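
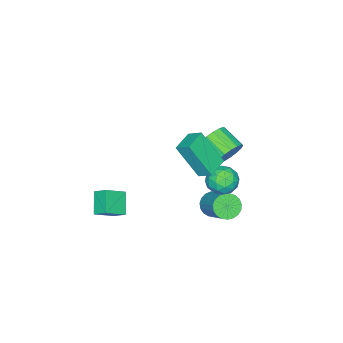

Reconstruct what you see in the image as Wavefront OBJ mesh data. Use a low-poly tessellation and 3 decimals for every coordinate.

v 1.114 1.831 4.597
v 1.136 2.523 5.018
v 0.873 2.872 2.895
v 0.894 3.564 3.316
v 2.246 1.876 4.464
v 2.267 2.568 4.885
v 2.004 2.917 2.762
v 2.026 3.609 3.183
v -0.115 3.158 1.688
v 0.277 3.549 2.307
v 1.023 3.151 0.973
v 1.415 3.542 1.592
v 1.167 2.755 1.688
v 0.464 2.759 2.13
v 0.836 3.941 1.15
v 0.133 3.945 1.592
v 0.865 4.033 1.975
v 1.069 3.299 2.308
v 0.231 3.401 0.972
v 0.435 2.667 1.305
v -0.019 3.354 2.06
v 1.319 3.346 1.22
v 1.173 2.883 1.276
v 1.404 3.113 1.641
v 0.091 2.89 1.956
v 0.321 3.12 2.32
v 0.844 2.653 1.957
v 0.979 3.58 0.96
v 1.209 3.81 1.324
v -0.104 3.587 1.639
v 0.127 3.817 2.004
v 0.456 4.047 1.323
v 0.557 3.868 2.229
v 1.226 3.864 1.809
v 0.886 4.098 1.549
v 0.472 4.101 1.808
v 0.677 3.437 2.425
v 1.346 3.433 2.005
v 1.2 2.97 2.061
v 0.787 2.973 2.321
v 1.023 3.722 2.229
v -0.046 3.267 1.275
v 0.623 3.263 0.855
v 0.513 3.727 0.959
v 0.1 3.73 1.219
v 0.074 2.836 1.471
v 0.743 2.832 1.051
v 0.828 2.599 1.472
v 0.414 2.602 1.731
v 0.277 2.978 1.051
v 0.202 2.671 -0.821
v 0.569 2.912 -1.379
v 1.265 4.031 -0.437
v 0.898 3.789 0.121
v 0.323 3.076 -1.392
v 1.019 4.195 -0.449
v 0.056 3.169 -1.305
v 0.752 4.288 -0.363
v -0.185 3.176 -1.136
v 0.511 4.295 -0.193
v -0.359 3.096 -0.911
v 0.337 4.215 0.031
v -0.437 2.942 -0.671
v 0.259 4.061 0.271
v -0.404 2.741 -0.458
v 0.292 3.86 0.485
v -0.266 2.528 -0.306
v 0.43 3.647 0.636
v -0.047 2.34 -0.244
v 0.649 3.459 0.698
v 0.215 2.209 -0.282
v 0.911 3.328 0.66
v 0.474 2.157 -0.413
v 1.17 3.276 0.529
v 0.687 2.195 -0.614
v 1.383 3.314 0.328
v 0.815 2.314 -0.851
v 1.512 3.433 0.091
v 0.838 2.496 -1.083
v 1.534 3.615 -0.141
v 0.751 2.707 -1.27
v 1.447 3.826 -0.328
v -0.912 2.8 2.061
v -0.293 2.908 2.588
v -0.57 1.767 3.146
v -1.188 1.66 2.619
v -0.6 3.071 2.769
v -0.877 1.93 3.327
v -0.979 3.173 2.789
v -1.256 2.032 3.347
v -1.342 3.189 2.641
v -1.619 2.048 3.199
v -1.607 3.116 2.361
v -1.884 1.975 2.919
v -1.712 2.971 2.012
v -1.989 1.83 2.57
v -1.634 2.787 1.674
v -1.911 1.646 2.232
v -1.391 2.606 1.425
v -1.668 1.465 1.983
v -1.037 2.469 1.321
v -1.314 1.328 1.88
v -0.655 2.409 1.388
v -0.932 1.268 1.946
v -0.332 2.438 1.608
v -0.609 1.297 2.166
v -0.141 2.55 1.932
v -0.418 1.41 2.49
v -0.127 2.72 2.286
v -0.404 1.579 2.844
v 0.979 -2.374 -1.879
v 1.954 -2.824 -1.201
v 0.986 -1.686 -1.432
v 1.961 -2.137 -0.754
v 1.799 -1.843 -2.706
v 2.774 -2.294 -2.028
v 1.806 -1.156 -2.259
v 2.781 -1.606 -1.581
f 2 4 1
f 5 2 1
f 1 4 3
f 3 5 1
f 2 8 4
f 6 2 5
f 6 8 2
f 4 8 3
f 7 5 3
f 3 8 7
f 7 6 5
f 8 6 7
f 9 46 25
f 46 20 49
f 25 49 14
f 46 49 25
f 9 25 21
f 25 14 26
f 21 26 10
f 25 26 21
f 9 21 30
f 21 10 31
f 30 31 16
f 21 31 30
f 9 30 42
f 30 16 45
f 42 45 19
f 30 45 42
f 9 42 46
f 42 19 50
f 46 50 20
f 42 50 46
f 10 26 37
f 26 14 40
f 37 40 18
f 26 40 37
f 14 49 27
f 49 20 48
f 27 48 13
f 49 48 27
f 20 50 47
f 50 19 43
f 47 43 11
f 50 43 47
f 19 45 44
f 45 16 32
f 44 32 15
f 45 32 44
f 16 31 36
f 31 10 33
f 36 33 17
f 31 33 36
f 12 38 24
f 38 18 39
f 24 39 13
f 38 39 24
f 12 24 22
f 24 13 23
f 22 23 11
f 24 23 22
f 12 22 29
f 22 11 28
f 29 28 15
f 22 28 29
f 12 29 34
f 29 15 35
f 34 35 17
f 29 35 34
f 12 34 38
f 34 17 41
f 38 41 18
f 34 41 38
f 13 39 27
f 39 18 40
f 27 40 14
f 39 40 27
f 11 23 47
f 23 13 48
f 47 48 20
f 23 48 47
f 15 28 44
f 28 11 43
f 44 43 19
f 28 43 44
f 17 35 36
f 35 15 32
f 36 32 16
f 35 32 36
f 18 41 37
f 41 17 33
f 37 33 10
f 41 33 37
f 52 51 55
f 52 55 53
f 53 55 56
f 53 56 54
f 55 51 57
f 55 57 56
f 56 57 58
f 56 58 54
f 57 51 59
f 57 59 58
f 58 59 60
f 58 60 54
f 59 51 61
f 59 61 60
f 60 61 62
f 60 62 54
f 61 51 63
f 61 63 62
f 62 63 64
f 62 64 54
f 63 51 65
f 63 65 64
f 64 65 66
f 64 66 54
f 65 51 67
f 65 67 66
f 66 67 68
f 66 68 54
f 67 51 69
f 67 69 68
f 68 69 70
f 68 70 54
f 69 51 71
f 69 71 70
f 70 71 72
f 70 72 54
f 71 51 73
f 71 73 72
f 72 73 74
f 72 74 54
f 73 51 75
f 73 75 74
f 74 75 76
f 74 76 54
f 75 51 77
f 75 77 76
f 76 77 78
f 76 78 54
f 77 51 79
f 77 79 78
f 78 79 80
f 78 80 54
f 79 51 81
f 79 81 80
f 80 81 82
f 80 82 54
f 81 51 52
f 81 52 82
f 82 52 53
f 82 53 54
f 84 83 87
f 84 87 85
f 85 87 88
f 85 88 86
f 87 83 89
f 87 89 88
f 88 89 90
f 88 90 86
f 89 83 91
f 89 91 90
f 90 91 92
f 90 92 86
f 91 83 93
f 91 93 92
f 92 93 94
f 92 94 86
f 93 83 95
f 93 95 94
f 94 95 96
f 94 96 86
f 95 83 97
f 95 97 96
f 96 97 98
f 96 98 86
f 97 83 99
f 97 99 98
f 98 99 100
f 98 100 86
f 99 83 101
f 99 101 100
f 100 101 102
f 100 102 86
f 101 83 103
f 101 103 102
f 102 103 104
f 102 104 86
f 103 83 105
f 103 105 104
f 104 105 106
f 104 106 86
f 105 83 107
f 105 107 106
f 106 107 108
f 106 108 86
f 107 83 109
f 107 109 108
f 108 109 110
f 108 110 86
f 109 83 84
f 109 84 110
f 110 84 85
f 110 85 86
f 112 114 111
f 115 112 111
f 111 114 113
f 113 115 111
f 112 118 114
f 116 112 115
f 116 118 112
f 114 118 113
f 117 115 113
f 113 118 117
f 117 116 115
f 118 116 117



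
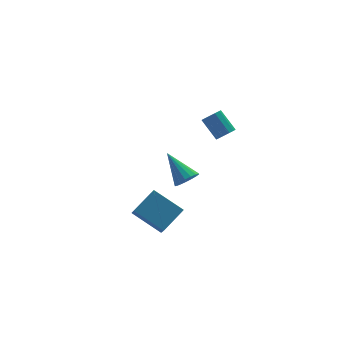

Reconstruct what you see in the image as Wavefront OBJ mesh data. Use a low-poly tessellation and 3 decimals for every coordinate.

v 1.497 2.676 -2.07
v 2.204 2.953 -2.195
v 1.083 4.284 -0.85
v 2.002 3.105 -2.463
v 1.684 3.158 -2.641
v 1.322 3.101 -2.688
v 1.001 2.946 -2.594
v 0.794 2.73 -2.379
v 0.747 2.502 -2.094
v 0.872 2.313 -1.803
v 1.141 2.208 -1.574
v 1.49 2.21 -1.458
v 1.842 2.319 -1.482
v 2.114 2.509 -1.641
v 2.245 2.738 -1.898
v -2.005 1.928 -2.81
v -0.609 2.399 -1.961
v -1.703 2.881 -3.833
v -0.307 3.351 -2.984
v -0.933 0.529 -3.796
v 0.463 0.999 -2.947
v -0.631 1.481 -4.819
v 0.765 1.952 -3.97
v 2.724 0.644 2.658
v 3.053 0.37 3.064
v 2.705 1.382 4.028
v 2.376 1.656 3.622
v 3.265 0.61 2.89
v 2.918 1.621 3.854
v 3.271 0.862 2.627
v 2.924 1.874 3.591
v 3.068 1.032 2.376
v 2.72 2.043 3.34
v 2.733 1.053 2.233
v 2.386 2.064 3.197
v 2.395 0.918 2.252
v 2.047 1.93 3.216
v 2.182 0.679 2.426
v 1.835 1.69 3.39
v 2.176 0.426 2.689
v 1.829 1.438 3.653
v 2.38 0.257 2.94
v 2.032 1.268 3.904
v 2.714 0.236 3.083
v 2.367 1.247 4.047
f 2 1 4
f 2 4 3
f 4 1 5
f 4 5 3
f 5 1 6
f 5 6 3
f 6 1 7
f 6 7 3
f 7 1 8
f 7 8 3
f 8 1 9
f 8 9 3
f 9 1 10
f 9 10 3
f 10 1 11
f 10 11 3
f 11 1 12
f 11 12 3
f 12 1 13
f 12 13 3
f 13 1 14
f 13 14 3
f 14 1 15
f 14 15 3
f 15 1 2
f 15 2 3
f 17 19 16
f 20 17 16
f 16 19 18
f 18 20 16
f 17 23 19
f 21 17 20
f 21 23 17
f 19 23 18
f 22 20 18
f 18 23 22
f 22 21 20
f 23 21 22
f 25 24 28
f 25 28 26
f 26 28 29
f 26 29 27
f 28 24 30
f 28 30 29
f 29 30 31
f 29 31 27
f 30 24 32
f 30 32 31
f 31 32 33
f 31 33 27
f 32 24 34
f 32 34 33
f 33 34 35
f 33 35 27
f 34 24 36
f 34 36 35
f 35 36 37
f 35 37 27
f 36 24 38
f 36 38 37
f 37 38 39
f 37 39 27
f 38 24 40
f 38 40 39
f 39 40 41
f 39 41 27
f 40 24 42
f 40 42 41
f 41 42 43
f 41 43 27
f 42 24 44
f 42 44 43
f 43 44 45
f 43 45 27
f 44 24 25
f 44 25 45
f 45 25 26
f 45 26 27



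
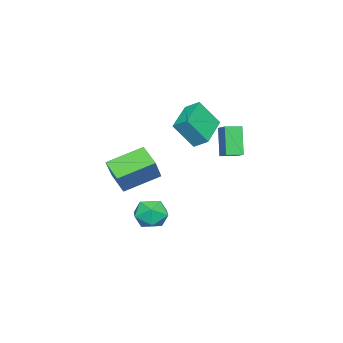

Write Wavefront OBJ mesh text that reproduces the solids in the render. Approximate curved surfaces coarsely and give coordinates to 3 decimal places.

v -3.088 0.101 2.594
v -2.568 -0.824 4.048
v -3.07 0.905 3.099
v -2.55 -0.019 4.553
v -1.03 0.399 2.047
v -0.51 -0.525 3.501
v -1.012 1.204 2.552
v -0.492 0.279 4.006
v -2.794 1.011 0.833
v -3.502 0.602 2.492
v -3.387 1.711 0.752
v -4.094 1.302 2.412
v -2.006 1.738 1.348
v -2.713 1.329 3.008
v -2.598 2.438 1.268
v -3.306 2.029 2.927
v -1.697 -1.434 -3.152
v -0.978 -1.368 -3.916
v -0.662 -2.452 -2.264
v 0.057 -2.386 -3.028
v -0.158 -1.545 -2.435
v -0.798 -0.916 -2.984
v -0.842 -2.904 -3.196
v -1.482 -2.275 -3.745
v -0.449 -2.277 -3.943
v -0.026 -1.437 -3.473
v -1.614 -2.383 -2.707
v -1.191 -1.543 -2.237
v 0.282 -2.902 -1.227
v -0.344 -3.887 -0.529
v -1.074 -1.444 -0.391
v -1.701 -2.429 0.308
v 1.461 -2.631 0.212
v 0.834 -3.616 0.911
v 0.104 -1.173 1.049
v -0.522 -2.158 1.747
f 2 4 1
f 5 2 1
f 1 4 3
f 3 5 1
f 2 8 4
f 6 2 5
f 6 8 2
f 4 8 3
f 7 5 3
f 3 8 7
f 7 6 5
f 8 6 7
f 10 12 9
f 13 10 9
f 9 12 11
f 11 13 9
f 10 16 12
f 14 10 13
f 14 16 10
f 12 16 11
f 15 13 11
f 11 16 15
f 15 14 13
f 16 14 15
f 17 28 22
f 17 22 18
f 17 18 24
f 17 24 27
f 17 27 28
f 18 22 26
f 22 28 21
f 28 27 19
f 27 24 23
f 24 18 25
f 20 26 21
f 20 21 19
f 20 19 23
f 20 23 25
f 20 25 26
f 21 26 22
f 19 21 28
f 23 19 27
f 25 23 24
f 26 25 18
f 30 32 29
f 33 30 29
f 29 32 31
f 31 33 29
f 30 36 32
f 34 30 33
f 34 36 30
f 32 36 31
f 35 33 31
f 31 36 35
f 35 34 33
f 36 34 35



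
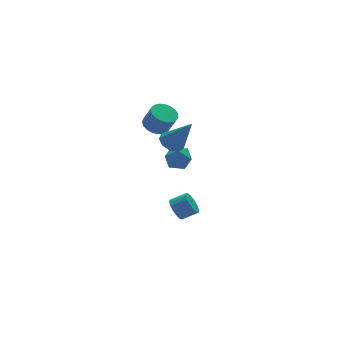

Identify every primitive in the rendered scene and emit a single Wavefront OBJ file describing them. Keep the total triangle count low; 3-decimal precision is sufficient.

v -1.469 -1.18 -4.006
v -1.03 -0.987 -4.57
v -0.212 -1.347 -4.057
v -0.651 -1.54 -3.494
v -1.025 -0.747 -4.41
v -0.207 -1.106 -3.897
v -1.087 -0.573 -4.188
v -0.27 -0.932 -3.675
v -1.208 -0.491 -3.939
v -0.39 -0.851 -3.426
v -1.368 -0.514 -3.7
v -0.551 -0.874 -3.187
v -1.544 -0.639 -3.507
v -0.726 -0.999 -2.994
v -1.708 -0.846 -3.391
v -0.89 -1.206 -2.878
v -1.836 -1.104 -3.368
v -1.018 -1.464 -2.855
v -1.908 -1.373 -3.443
v -1.09 -1.733 -2.93
v -1.913 -1.614 -3.603
v -1.095 -1.973 -3.09
v -1.85 -1.788 -3.825
v -1.033 -2.147 -3.312
v -1.73 -1.869 -4.074
v -0.912 -2.229 -3.561
v -1.569 -1.846 -4.313
v -0.752 -2.206 -3.8
v -1.394 -1.721 -4.506
v -0.576 -2.081 -3.993
v -1.23 -1.514 -4.622
v -0.412 -1.874 -4.109
v -1.102 -1.256 -4.645
v -0.284 -1.616 -4.132
v -1.392 -0.565 0.788
v -0.695 -1.07 0.748
v -1.925 -1.21 -0.328
v -1.228 -1.715 -0.368
v -1.786 -1.803 0.282
v -1.457 -1.405 0.972
v -1.163 -0.875 -0.552
v -0.834 -0.477 0.138
v -0.553 -1.262 -0.081
v -0.939 -1.836 0.435
v -1.681 -0.444 -0.015
v -2.067 -1.018 0.501
v -2.436 -0.683 2.955
v -1.824 -1.067 2.636
v -1.531 -1.54 3.766
v -2.144 -1.157 4.085
v -1.688 -0.78 2.72
v -1.395 -1.254 3.851
v -1.682 -0.477 2.846
v -1.389 -0.95 3.976
v -1.806 -0.209 2.99
v -1.513 -0.682 4.12
v -2.039 -0.023 3.128
v -1.746 -0.496 4.259
v -2.34 0.048 3.236
v -2.048 -0.425 4.367
v -2.659 -0.006 3.296
v -2.366 -0.48 4.426
v -2.939 -0.178 3.296
v -2.646 -0.652 4.427
v -3.132 -0.438 3.238
v -2.839 -0.911 4.368
v -3.205 -0.739 3.13
v -2.912 -1.213 4.261
v -3.145 -1.031 2.993
v -2.852 -1.505 4.123
v -2.962 -1.263 2.848
v -2.669 -1.737 3.979
v -2.689 -1.395 2.722
v -2.396 -1.868 3.853
v -2.372 -1.404 2.637
v -2.079 -1.877 3.767
v -2.066 -1.288 2.606
v -1.773 -1.761 3.736
v -2.37 -2.367 2.567
v -1.761 -1.896 2.566
v -1.65 -3.293 4.333
v -2.156 -1.68 2.84
v -2.65 -1.785 2.986
v -3.014 -2.163 2.936
v -3.076 -2.637 2.713
v -2.807 -2.984 2.422
v -2.334 -3.042 2.198
v -1.877 -2.785 2.147
v -1.651 -2.332 2.293
f 2 1 5
f 2 5 3
f 3 5 6
f 3 6 4
f 5 1 7
f 5 7 6
f 6 7 8
f 6 8 4
f 7 1 9
f 7 9 8
f 8 9 10
f 8 10 4
f 9 1 11
f 9 11 10
f 10 11 12
f 10 12 4
f 11 1 13
f 11 13 12
f 12 13 14
f 12 14 4
f 13 1 15
f 13 15 14
f 14 15 16
f 14 16 4
f 15 1 17
f 15 17 16
f 16 17 18
f 16 18 4
f 17 1 19
f 17 19 18
f 18 19 20
f 18 20 4
f 19 1 21
f 19 21 20
f 20 21 22
f 20 22 4
f 21 1 23
f 21 23 22
f 22 23 24
f 22 24 4
f 23 1 25
f 23 25 24
f 24 25 26
f 24 26 4
f 25 1 27
f 25 27 26
f 26 27 28
f 26 28 4
f 27 1 29
f 27 29 28
f 28 29 30
f 28 30 4
f 29 1 31
f 29 31 30
f 30 31 32
f 30 32 4
f 31 1 33
f 31 33 32
f 32 33 34
f 32 34 4
f 33 1 2
f 33 2 34
f 34 2 3
f 34 3 4
f 35 46 40
f 35 40 36
f 35 36 42
f 35 42 45
f 35 45 46
f 36 40 44
f 40 46 39
f 46 45 37
f 45 42 41
f 42 36 43
f 38 44 39
f 38 39 37
f 38 37 41
f 38 41 43
f 38 43 44
f 39 44 40
f 37 39 46
f 41 37 45
f 43 41 42
f 44 43 36
f 48 47 51
f 48 51 49
f 49 51 52
f 49 52 50
f 51 47 53
f 51 53 52
f 52 53 54
f 52 54 50
f 53 47 55
f 53 55 54
f 54 55 56
f 54 56 50
f 55 47 57
f 55 57 56
f 56 57 58
f 56 58 50
f 57 47 59
f 57 59 58
f 58 59 60
f 58 60 50
f 59 47 61
f 59 61 60
f 60 61 62
f 60 62 50
f 61 47 63
f 61 63 62
f 62 63 64
f 62 64 50
f 63 47 65
f 63 65 64
f 64 65 66
f 64 66 50
f 65 47 67
f 65 67 66
f 66 67 68
f 66 68 50
f 67 47 69
f 67 69 68
f 68 69 70
f 68 70 50
f 69 47 71
f 69 71 70
f 70 71 72
f 70 72 50
f 71 47 73
f 71 73 72
f 72 73 74
f 72 74 50
f 73 47 75
f 73 75 74
f 74 75 76
f 74 76 50
f 75 47 77
f 75 77 76
f 76 77 78
f 76 78 50
f 77 47 48
f 77 48 78
f 78 48 49
f 78 49 50
f 80 79 82
f 80 82 81
f 82 79 83
f 82 83 81
f 83 79 84
f 83 84 81
f 84 79 85
f 84 85 81
f 85 79 86
f 85 86 81
f 86 79 87
f 86 87 81
f 87 79 88
f 87 88 81
f 88 79 89
f 88 89 81
f 89 79 80
f 89 80 81



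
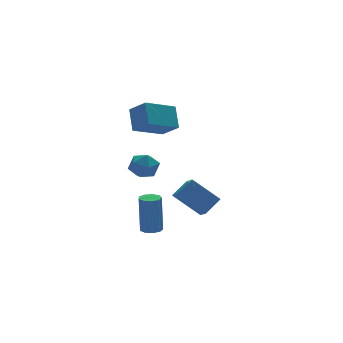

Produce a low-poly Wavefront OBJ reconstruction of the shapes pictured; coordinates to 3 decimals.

v -1.668 -0.671 -0.704
v -1.257 -0.458 0.023
v -0.643 -1.562 -1.023
v -0.232 -1.349 -0.296
v -0.97 -1.793 -0.259
v -1.603 -1.243 -0.062
v -0.297 -0.777 -0.938
v -0.93 -0.227 -0.741
v -0.409 -0.523 -0.122
v -0.825 -1.151 0.298
v -1.075 -0.869 -1.298
v -1.491 -1.497 -0.878
v -0.613 -0.85 2.283
v -0.398 0.106 3.338
v -1.104 0.082 1.538
v -0.888 1.038 2.594
v 1.148 -0.478 1.586
v 1.364 0.478 2.642
v 0.658 0.454 0.842
v 0.873 1.41 1.897
v 2.472 -0.172 -4.984
v 2.422 -0.946 -4.527
v 1.263 0.657 -3.712
v 1.213 -0.117 -3.256
v 3.447 0.177 -4.284
v 3.397 -0.597 -3.828
v 2.238 1.006 -3.013
v 2.188 0.232 -2.556
v -1.416 -3.088 -3.878
v -0.866 -2.937 -3.885
v -0.875 -2.801 -1.77
v -1.424 -2.952 -1.762
v -1.092 -2.62 -3.907
v -1.101 -2.484 -1.791
v -1.469 -2.522 -3.914
v -1.478 -2.386 -1.799
v -1.822 -2.689 -3.905
v -1.831 -2.553 -1.79
v -1.984 -3.043 -3.883
v -1.993 -2.907 -1.768
v -1.88 -3.418 -3.859
v -1.889 -3.282 -1.743
v -1.559 -3.639 -3.843
v -1.568 -3.503 -1.727
v -1.171 -3.602 -3.844
v -1.18 -3.466 -1.728
v -0.897 -3.324 -3.86
v -0.906 -3.188 -1.745
f 1 12 6
f 1 6 2
f 1 2 8
f 1 8 11
f 1 11 12
f 2 6 10
f 6 12 5
f 12 11 3
f 11 8 7
f 8 2 9
f 4 10 5
f 4 5 3
f 4 3 7
f 4 7 9
f 4 9 10
f 5 10 6
f 3 5 12
f 7 3 11
f 9 7 8
f 10 9 2
f 14 16 13
f 17 14 13
f 13 16 15
f 15 17 13
f 14 20 16
f 18 14 17
f 18 20 14
f 16 20 15
f 19 17 15
f 15 20 19
f 19 18 17
f 20 18 19
f 22 24 21
f 25 22 21
f 21 24 23
f 23 25 21
f 22 28 24
f 26 22 25
f 26 28 22
f 24 28 23
f 27 25 23
f 23 28 27
f 27 26 25
f 28 26 27
f 30 29 33
f 30 33 31
f 31 33 34
f 31 34 32
f 33 29 35
f 33 35 34
f 34 35 36
f 34 36 32
f 35 29 37
f 35 37 36
f 36 37 38
f 36 38 32
f 37 29 39
f 37 39 38
f 38 39 40
f 38 40 32
f 39 29 41
f 39 41 40
f 40 41 42
f 40 42 32
f 41 29 43
f 41 43 42
f 42 43 44
f 42 44 32
f 43 29 45
f 43 45 44
f 44 45 46
f 44 46 32
f 45 29 47
f 45 47 46
f 46 47 48
f 46 48 32
f 47 29 30
f 47 30 48
f 48 30 31
f 48 31 32



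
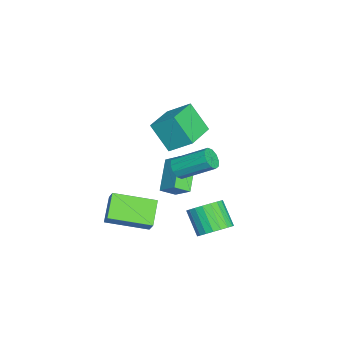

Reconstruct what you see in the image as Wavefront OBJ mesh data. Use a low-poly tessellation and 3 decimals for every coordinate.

v -5.244 0.908 0.296
v -4.985 2.051 1.133
v -4.787 1.831 -1.106
v -4.528 2.974 -0.269
v -3.452 0.346 0.509
v -3.193 1.489 1.346
v -2.995 1.269 -0.893
v -2.736 2.412 -0.056
v -3.298 0.801 -3.958
v -4.801 0.879 -2.833
v -3.617 1.508 -4.434
v -5.121 1.586 -3.308
v -2.699 1.574 -3.212
v -4.203 1.652 -2.086
v -3.019 2.281 -3.687
v -4.522 2.359 -2.562
v 1.756 -1.03 -2.466
v 0.563 -0.979 -1.661
v 1.485 0.964 -2.994
v 0.292 1.015 -2.189
v 2.208 -0.795 -1.811
v 1.015 -0.744 -1.006
v 1.937 1.199 -2.339
v 0.744 1.25 -1.534
v 1.668 2.266 1.407
v 1.983 1.984 1.805
v 2.146 3.472 2.73
v 1.832 3.754 2.333
v 2.208 2.114 1.557
v 2.371 3.602 2.483
v 2.226 2.301 1.252
v 2.389 3.789 2.178
v 2.032 2.475 1.006
v 2.195 3.964 1.932
v 1.698 2.569 0.914
v 1.861 4.058 1.839
v 1.354 2.548 1.01
v 1.517 4.036 1.935
v 1.129 2.418 1.257
v 1.292 3.906 2.183
v 1.111 2.231 1.562
v 1.274 3.719 2.488
v 1.305 2.056 1.808
v 1.468 3.545 2.734
v 1.639 1.962 1.901
v 1.802 3.451 2.826
v 0.62 3.836 -3.51
v 1.327 3.814 -2.986
v 0.507 3.222 -1.906
v -0.2 3.244 -2.43
v 1.187 4.144 -2.912
v 0.367 3.552 -1.831
v 0.949 4.42 -2.941
v 0.129 3.829 -1.86
v 0.654 4.596 -3.068
v -0.166 4.004 -1.987
v 0.354 4.64 -3.272
v -0.466 4.048 -2.191
v 0.099 4.545 -3.517
v -0.721 3.953 -2.437
v -0.065 4.328 -3.761
v -0.885 3.736 -2.68
v -0.111 4.025 -3.962
v -0.931 3.433 -2.881
v -0.031 3.69 -4.084
v -0.851 3.098 -3.004
v 0.162 3.38 -4.108
v -0.658 2.788 -3.027
v 0.434 3.149 -4.028
v -0.386 2.557 -2.947
v 0.739 3.036 -3.858
v -0.081 2.445 -2.778
v 1.022 3.062 -3.629
v 0.202 2.47 -2.548
v 1.237 3.222 -3.379
v 0.417 2.63 -2.298
v 1.344 3.488 -3.151
v 0.524 2.896 -2.071
f 2 4 1
f 5 2 1
f 1 4 3
f 3 5 1
f 2 8 4
f 6 2 5
f 6 8 2
f 4 8 3
f 7 5 3
f 3 8 7
f 7 6 5
f 8 6 7
f 10 12 9
f 13 10 9
f 9 12 11
f 11 13 9
f 10 16 12
f 14 10 13
f 14 16 10
f 12 16 11
f 15 13 11
f 11 16 15
f 15 14 13
f 16 14 15
f 18 20 17
f 21 18 17
f 17 20 19
f 19 21 17
f 18 24 20
f 22 18 21
f 22 24 18
f 20 24 19
f 23 21 19
f 19 24 23
f 23 22 21
f 24 22 23
f 26 25 29
f 26 29 27
f 27 29 30
f 27 30 28
f 29 25 31
f 29 31 30
f 30 31 32
f 30 32 28
f 31 25 33
f 31 33 32
f 32 33 34
f 32 34 28
f 33 25 35
f 33 35 34
f 34 35 36
f 34 36 28
f 35 25 37
f 35 37 36
f 36 37 38
f 36 38 28
f 37 25 39
f 37 39 38
f 38 39 40
f 38 40 28
f 39 25 41
f 39 41 40
f 40 41 42
f 40 42 28
f 41 25 43
f 41 43 42
f 42 43 44
f 42 44 28
f 43 25 45
f 43 45 44
f 44 45 46
f 44 46 28
f 45 25 26
f 45 26 46
f 46 26 27
f 46 27 28
f 48 47 51
f 48 51 49
f 49 51 52
f 49 52 50
f 51 47 53
f 51 53 52
f 52 53 54
f 52 54 50
f 53 47 55
f 53 55 54
f 54 55 56
f 54 56 50
f 55 47 57
f 55 57 56
f 56 57 58
f 56 58 50
f 57 47 59
f 57 59 58
f 58 59 60
f 58 60 50
f 59 47 61
f 59 61 60
f 60 61 62
f 60 62 50
f 61 47 63
f 61 63 62
f 62 63 64
f 62 64 50
f 63 47 65
f 63 65 64
f 64 65 66
f 64 66 50
f 65 47 67
f 65 67 66
f 66 67 68
f 66 68 50
f 67 47 69
f 67 69 68
f 68 69 70
f 68 70 50
f 69 47 71
f 69 71 70
f 70 71 72
f 70 72 50
f 71 47 73
f 71 73 72
f 72 73 74
f 72 74 50
f 73 47 75
f 73 75 74
f 74 75 76
f 74 76 50
f 75 47 77
f 75 77 76
f 76 77 78
f 76 78 50
f 77 47 48
f 77 48 78
f 78 48 49
f 78 49 50



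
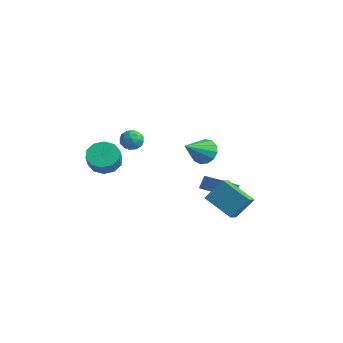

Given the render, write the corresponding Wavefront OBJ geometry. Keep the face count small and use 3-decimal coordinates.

v -4.185 -0.503 -0.046
v -3.676 -1.015 -0.601
v -3.246 -1.488 0.232
v -3.755 -0.977 0.786
v -3.388 -0.546 -0.483
v -2.958 -1.02 0.349
v -3.405 -0.061 -0.199
v -2.974 -0.535 0.633
v -3.719 0.255 0.144
v -3.288 -0.218 0.976
v -4.212 0.281 0.414
v -3.781 -0.192 1.246
v -4.694 0.008 0.508
v -4.264 -0.465 1.341
v -4.982 -0.46 0.391
v -4.552 -0.934 1.223
v -4.966 -0.945 0.107
v -4.535 -1.419 0.939
v -4.652 -1.262 -0.236
v -4.221 -1.735 0.596
v -4.159 -1.288 -0.506
v -3.728 -1.761 0.326
v -1.086 3.234 -2.145
v -1.207 3.711 -1.464
v -0.785 3.962 -2.601
v -0.905 4.439 -1.92
v 0.965 2.801 -1.48
v 0.845 3.278 -0.799
v 1.267 3.529 -1.936
v 1.146 4.006 -1.255
v 1.175 1.966 -1.383
v 1.535 1.252 -0.948
v 1.567 2.837 -0.279
v 1.927 2.123 0.156
v 2.773 2.277 -2.196
v 3.133 1.563 -1.761
v 3.165 3.148 -1.092
v 3.525 2.434 -0.657
v -3.114 0.568 2.27
v -2.88 0.878 1.721
v -2.94 -0.398 1.799
v -2.706 -0.088 1.25
v -2.353 -0.069 1.822
v -2.461 0.528 2.114
v -3.359 -0.048 1.406
v -3.467 0.549 1.698
v -3.032 0.498 1.187
v -2.41 0.484 1.444
v -3.41 -0.004 2.076
v -2.788 -0.018 2.333
v -3.012 0.808 2.037
v -2.808 -0.328 1.483
v -2.6 -0.317 1.819
v -2.463 -0.134 1.497
v -2.766 0.602 2.268
v -2.628 0.784 1.945
v -2.319 0.227 2.005
v -3.192 -0.304 1.575
v -3.054 -0.122 1.252
v -3.357 0.614 2.023
v -3.22 0.797 1.701
v -3.501 0.253 1.515
v -2.964 0.767 1.4
v -2.862 0.199 1.123
v -3.246 0.223 1.215
v -3.309 0.573 1.387
v -2.598 0.759 1.552
v -2.496 0.191 1.274
v -2.289 0.202 1.611
v -2.352 0.553 1.782
v -2.688 0.535 1.238
v -3.324 0.289 2.246
v -3.222 -0.279 1.968
v -3.468 -0.073 1.738
v -3.531 0.278 1.909
v -2.958 0.281 2.397
v -2.856 -0.287 2.12
v -2.511 -0.093 2.133
v -2.574 0.257 2.305
v -3.132 -0.055 2.282
v 1.326 1.412 2.243
v 1.887 1.121 1.753
v 1.434 0.008 3.197
v 2.105 1.355 2.071
v 2.075 1.606 2.444
v 1.808 1.796 2.753
v 1.387 1.863 2.901
v 0.947 1.787 2.839
v 0.627 1.592 2.588
v 0.529 1.34 2.228
v 0.684 1.11 1.873
v 1.043 0.976 1.635
v 1.491 0.98 1.59
f 2 1 5
f 2 5 3
f 3 5 6
f 3 6 4
f 5 1 7
f 5 7 6
f 6 7 8
f 6 8 4
f 7 1 9
f 7 9 8
f 8 9 10
f 8 10 4
f 9 1 11
f 9 11 10
f 10 11 12
f 10 12 4
f 11 1 13
f 11 13 12
f 12 13 14
f 12 14 4
f 13 1 15
f 13 15 14
f 14 15 16
f 14 16 4
f 15 1 17
f 15 17 16
f 16 17 18
f 16 18 4
f 17 1 19
f 17 19 18
f 18 19 20
f 18 20 4
f 19 1 21
f 19 21 20
f 20 21 22
f 20 22 4
f 21 1 2
f 21 2 22
f 22 2 3
f 22 3 4
f 24 26 23
f 27 24 23
f 23 26 25
f 25 27 23
f 24 30 26
f 28 24 27
f 28 30 24
f 26 30 25
f 29 27 25
f 25 30 29
f 29 28 27
f 30 28 29
f 32 34 31
f 35 32 31
f 31 34 33
f 33 35 31
f 32 38 34
f 36 32 35
f 36 38 32
f 34 38 33
f 37 35 33
f 33 38 37
f 37 36 35
f 38 36 37
f 39 76 55
f 76 50 79
f 55 79 44
f 76 79 55
f 39 55 51
f 55 44 56
f 51 56 40
f 55 56 51
f 39 51 60
f 51 40 61
f 60 61 46
f 51 61 60
f 39 60 72
f 60 46 75
f 72 75 49
f 60 75 72
f 39 72 76
f 72 49 80
f 76 80 50
f 72 80 76
f 40 56 67
f 56 44 70
f 67 70 48
f 56 70 67
f 44 79 57
f 79 50 78
f 57 78 43
f 79 78 57
f 50 80 77
f 80 49 73
f 77 73 41
f 80 73 77
f 49 75 74
f 75 46 62
f 74 62 45
f 75 62 74
f 46 61 66
f 61 40 63
f 66 63 47
f 61 63 66
f 42 68 54
f 68 48 69
f 54 69 43
f 68 69 54
f 42 54 52
f 54 43 53
f 52 53 41
f 54 53 52
f 42 52 59
f 52 41 58
f 59 58 45
f 52 58 59
f 42 59 64
f 59 45 65
f 64 65 47
f 59 65 64
f 42 64 68
f 64 47 71
f 68 71 48
f 64 71 68
f 43 69 57
f 69 48 70
f 57 70 44
f 69 70 57
f 41 53 77
f 53 43 78
f 77 78 50
f 53 78 77
f 45 58 74
f 58 41 73
f 74 73 49
f 58 73 74
f 47 65 66
f 65 45 62
f 66 62 46
f 65 62 66
f 48 71 67
f 71 47 63
f 67 63 40
f 71 63 67
f 82 81 84
f 82 84 83
f 84 81 85
f 84 85 83
f 85 81 86
f 85 86 83
f 86 81 87
f 86 87 83
f 87 81 88
f 87 88 83
f 88 81 89
f 88 89 83
f 89 81 90
f 89 90 83
f 90 81 91
f 90 91 83
f 91 81 92
f 91 92 83
f 92 81 93
f 92 93 83
f 93 81 82
f 93 82 83



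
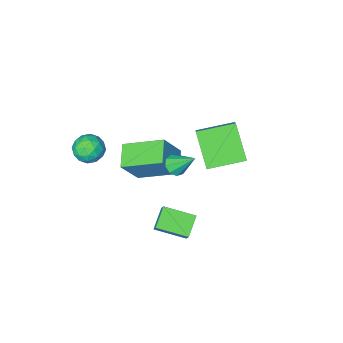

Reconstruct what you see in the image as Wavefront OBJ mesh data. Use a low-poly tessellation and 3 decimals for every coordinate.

v 0.018 2.702 -0.252
v 0.226 3.269 0.582
v -1.094 3.678 -0.639
v -0.886 4.246 0.195
v 0.766 3.314 -0.855
v 0.974 3.882 -0.021
v -0.346 4.291 -1.242
v -0.138 4.858 -0.408
v -1.113 2.012 1.797
v -0.626 2.325 1.766
v -1.607 2.888 2.883
v -0.899 2.474 1.521
v -1.273 2.408 1.405
v -1.572 2.155 1.473
v -1.656 1.836 1.692
v -1.486 1.599 1.961
v -1.142 1.555 2.153
v -0.784 1.724 2.179
v -0.58 2.028 2.026
v 1.855 -0.676 1.612
v 2.29 -1.314 1.336
v 0.73 -1.326 1.344
v 1.165 -1.964 1.068
v 1.168 -1.782 1.867
v 1.863 -1.38 2.033
v 1.157 -1.26 0.647
v 1.852 -0.858 0.813
v 1.858 -1.675 0.739
v 1.865 -1.997 1.493
v 1.155 -0.643 1.187
v 1.162 -0.965 1.941
v 2.171 -0.938 1.497
v 0.849 -1.702 1.183
v 0.85 -1.595 1.653
v 1.106 -1.97 1.49
v 1.921 -0.976 1.907
v 2.176 -1.352 1.745
v 1.516 -1.626 2.057
v 0.844 -1.288 0.935
v 1.099 -1.664 0.773
v 1.914 -0.67 1.19
v 2.17 -1.045 1.027
v 1.504 -1.014 0.623
v 2.173 -1.525 0.984
v 1.512 -1.907 0.827
v 1.507 -1.494 0.58
v 1.916 -1.257 0.677
v 2.177 -1.715 1.428
v 1.516 -2.097 1.27
v 1.517 -1.99 1.74
v 1.926 -1.753 1.837
v 1.923 -1.927 1.077
v 1.504 -0.543 1.41
v 0.843 -0.925 1.252
v 1.094 -0.887 0.843
v 1.503 -0.65 0.94
v 1.508 -0.733 1.853
v 0.847 -1.115 1.696
v 1.104 -1.383 2.003
v 1.513 -1.146 2.1
v 1.097 -0.713 1.603
v -5.296 0.254 1.221
v -4.623 1.396 2.54
v -5.023 1.704 -0.173
v -4.35 2.846 1.146
v -3.57 -0.386 0.894
v -2.897 0.756 2.213
v -3.297 1.064 -0.5
v -2.624 2.206 0.819
v -2.527 0.045 0.25
v -1.589 0.14 1.724
v -1.868 1.056 -0.235
v -0.929 1.15 1.239
v -1.091 -1.29 -0.579
v -0.152 -1.196 0.895
v -0.431 -0.28 -1.064
v 0.507 -0.185 0.41
f 2 4 1
f 5 2 1
f 1 4 3
f 3 5 1
f 2 8 4
f 6 2 5
f 6 8 2
f 4 8 3
f 7 5 3
f 3 8 7
f 7 6 5
f 8 6 7
f 10 9 12
f 10 12 11
f 12 9 13
f 12 13 11
f 13 9 14
f 13 14 11
f 14 9 15
f 14 15 11
f 15 9 16
f 15 16 11
f 16 9 17
f 16 17 11
f 17 9 18
f 17 18 11
f 18 9 19
f 18 19 11
f 19 9 10
f 19 10 11
f 20 57 36
f 57 31 60
f 36 60 25
f 57 60 36
f 20 36 32
f 36 25 37
f 32 37 21
f 36 37 32
f 20 32 41
f 32 21 42
f 41 42 27
f 32 42 41
f 20 41 53
f 41 27 56
f 53 56 30
f 41 56 53
f 20 53 57
f 53 30 61
f 57 61 31
f 53 61 57
f 21 37 48
f 37 25 51
f 48 51 29
f 37 51 48
f 25 60 38
f 60 31 59
f 38 59 24
f 60 59 38
f 31 61 58
f 61 30 54
f 58 54 22
f 61 54 58
f 30 56 55
f 56 27 43
f 55 43 26
f 56 43 55
f 27 42 47
f 42 21 44
f 47 44 28
f 42 44 47
f 23 49 35
f 49 29 50
f 35 50 24
f 49 50 35
f 23 35 33
f 35 24 34
f 33 34 22
f 35 34 33
f 23 33 40
f 33 22 39
f 40 39 26
f 33 39 40
f 23 40 45
f 40 26 46
f 45 46 28
f 40 46 45
f 23 45 49
f 45 28 52
f 49 52 29
f 45 52 49
f 24 50 38
f 50 29 51
f 38 51 25
f 50 51 38
f 22 34 58
f 34 24 59
f 58 59 31
f 34 59 58
f 26 39 55
f 39 22 54
f 55 54 30
f 39 54 55
f 28 46 47
f 46 26 43
f 47 43 27
f 46 43 47
f 29 52 48
f 52 28 44
f 48 44 21
f 52 44 48
f 63 65 62
f 66 63 62
f 62 65 64
f 64 66 62
f 63 69 65
f 67 63 66
f 67 69 63
f 65 69 64
f 68 66 64
f 64 69 68
f 68 67 66
f 69 67 68
f 71 73 70
f 74 71 70
f 70 73 72
f 72 74 70
f 71 77 73
f 75 71 74
f 75 77 71
f 73 77 72
f 76 74 72
f 72 77 76
f 76 75 74
f 77 75 76



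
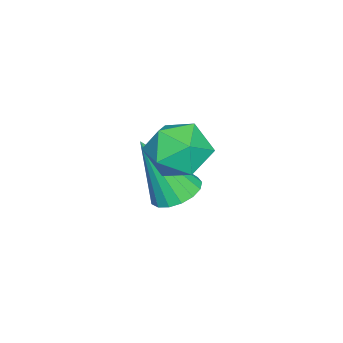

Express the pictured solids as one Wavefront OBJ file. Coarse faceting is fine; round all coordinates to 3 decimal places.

v -2.419 -2.271 1.08
v -1.585 -2.112 1.473
v -2.755 -3.248 2.187
v -1.921 -3.089 2.58
v -2.573 -2.418 2.579
v -2.365 -1.814 1.895
v -1.975 -3.546 1.765
v -1.767 -2.942 1.081
v -1.31 -2.9 1.897
v -1.68 -2.203 2.4
v -2.66 -3.157 1.26
v -3.03 -2.46 1.763
v -4.041 -3.453 -1.261
v -3.578 -3.951 -1.554
v -3.779 -4.327 0.641
v -3.366 -3.683 -1.46
v -3.309 -3.362 -1.321
v -3.42 -3.063 -1.168
v -3.673 -2.852 -1.036
v -4.01 -2.78 -0.957
v -4.355 -2.862 -0.947
v -4.628 -3.079 -1.009
v -4.766 -3.382 -1.129
v -4.738 -3.702 -1.279
v -4.551 -3.964 -1.425
v -4.247 -4.11 -1.534
v -3.896 -4.105 -1.58
f 1 12 6
f 1 6 2
f 1 2 8
f 1 8 11
f 1 11 12
f 2 6 10
f 6 12 5
f 12 11 3
f 11 8 7
f 8 2 9
f 4 10 5
f 4 5 3
f 4 3 7
f 4 7 9
f 4 9 10
f 5 10 6
f 3 5 12
f 7 3 11
f 9 7 8
f 10 9 2
f 14 13 16
f 14 16 15
f 16 13 17
f 16 17 15
f 17 13 18
f 17 18 15
f 18 13 19
f 18 19 15
f 19 13 20
f 19 20 15
f 20 13 21
f 20 21 15
f 21 13 22
f 21 22 15
f 22 13 23
f 22 23 15
f 23 13 24
f 23 24 15
f 24 13 25
f 24 25 15
f 25 13 26
f 25 26 15
f 26 13 27
f 26 27 15
f 27 13 14
f 27 14 15



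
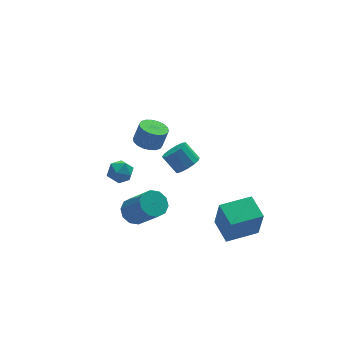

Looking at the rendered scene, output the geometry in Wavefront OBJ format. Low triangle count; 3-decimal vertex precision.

v -3.659 -0.403 -2.548
v -3.146 0.197 -2.262
v -2.547 -1.097 -0.625
v -3.061 -1.697 -0.912
v -3.61 0.263 -2.039
v -3.012 -1.03 -0.403
v -4.093 0.075 -2.011
v -3.495 -1.218 -0.375
v -4.411 -0.296 -2.188
v -3.812 -1.589 -0.552
v -4.441 -0.708 -2.503
v -3.842 -2.001 -0.866
v -4.173 -1.003 -2.835
v -3.574 -2.297 -1.198
v -3.708 -1.07 -3.057
v -3.11 -2.363 -1.421
v -3.225 -0.882 -3.085
v -2.627 -2.175 -1.449
v -2.908 -0.511 -2.908
v -2.309 -1.804 -1.272
v -2.878 -0.099 -2.594
v -2.279 -1.392 -0.957
v 0.777 -2.244 -5.086
v 0.802 -2.788 -3.12
v 0.701 -0.791 -4.684
v 0.725 -1.335 -2.717
v 2.675 -2.145 -5.083
v 2.699 -2.689 -3.116
v 2.598 -0.692 -4.68
v 2.623 -1.236 -2.714
v 0.562 2.813 -2.865
v 1.101 2.534 -2.329
v 0.577 3.267 -1.419
v 0.038 3.547 -1.955
v 1.289 2.904 -2.519
v 0.765 3.637 -1.61
v 1.246 3.245 -2.819
v 0.722 3.978 -1.91
v 0.985 3.449 -3.133
v 0.462 4.183 -2.224
v 0.591 3.452 -3.363
v 0.067 4.185 -2.453
v 0.187 3.251 -3.434
v -0.337 3.984 -2.524
v -0.098 2.912 -3.324
v -0.622 3.645 -2.415
v -0.173 2.541 -3.069
v -0.697 3.274 -2.159
v -0.015 2.257 -2.748
v -0.539 2.99 -1.839
v 0.326 2.149 -2.465
v -0.198 2.883 -1.556
v 0.742 2.253 -2.309
v 0.219 2.986 -1.399
v -4.556 1.41 -0.821
v -4.145 2.092 -0.892
v -3.455 0.768 -0.608
v -3.044 1.45 -0.679
v -3.522 1.335 -0.049
v -4.203 1.732 -0.181
v -3.397 1.128 -1.319
v -4.078 1.525 -1.451
v -3.429 1.917 -1.2
v -3.506 2.045 -0.415
v -4.094 0.815 -1.085
v -4.171 0.943 -0.3
v -2.685 0.209 2.421
v -1.937 0.194 2.168
v -1.566 0.216 3.267
v -2.315 0.231 3.519
v -2.007 0.538 2.185
v -1.636 0.56 3.284
v -2.211 0.817 2.249
v -1.841 0.839 3.348
v -2.51 0.976 2.346
v -2.139 0.997 3.445
v -2.843 0.982 2.458
v -2.472 1.004 3.557
v -3.145 0.836 2.563
v -2.774 0.858 3.662
v -3.356 0.565 2.64
v -2.985 0.587 3.739
v -3.434 0.224 2.673
v -3.063 0.246 3.772
v -3.364 -0.12 2.656
v -2.993 -0.098 3.755
v -3.159 -0.399 2.592
v -2.789 -0.377 3.691
v -2.861 -0.557 2.495
v -2.49 -0.536 3.594
v -2.528 -0.564 2.383
v -2.157 -0.542 3.482
v -2.226 -0.418 2.278
v -1.855 -0.396 3.377
v -2.015 -0.147 2.201
v -1.644 -0.125 3.3
f 2 1 5
f 2 5 3
f 3 5 6
f 3 6 4
f 5 1 7
f 5 7 6
f 6 7 8
f 6 8 4
f 7 1 9
f 7 9 8
f 8 9 10
f 8 10 4
f 9 1 11
f 9 11 10
f 10 11 12
f 10 12 4
f 11 1 13
f 11 13 12
f 12 13 14
f 12 14 4
f 13 1 15
f 13 15 14
f 14 15 16
f 14 16 4
f 15 1 17
f 15 17 16
f 16 17 18
f 16 18 4
f 17 1 19
f 17 19 18
f 18 19 20
f 18 20 4
f 19 1 21
f 19 21 20
f 20 21 22
f 20 22 4
f 21 1 2
f 21 2 22
f 22 2 3
f 22 3 4
f 24 26 23
f 27 24 23
f 23 26 25
f 25 27 23
f 24 30 26
f 28 24 27
f 28 30 24
f 26 30 25
f 29 27 25
f 25 30 29
f 29 28 27
f 30 28 29
f 32 31 35
f 32 35 33
f 33 35 36
f 33 36 34
f 35 31 37
f 35 37 36
f 36 37 38
f 36 38 34
f 37 31 39
f 37 39 38
f 38 39 40
f 38 40 34
f 39 31 41
f 39 41 40
f 40 41 42
f 40 42 34
f 41 31 43
f 41 43 42
f 42 43 44
f 42 44 34
f 43 31 45
f 43 45 44
f 44 45 46
f 44 46 34
f 45 31 47
f 45 47 46
f 46 47 48
f 46 48 34
f 47 31 49
f 47 49 48
f 48 49 50
f 48 50 34
f 49 31 51
f 49 51 50
f 50 51 52
f 50 52 34
f 51 31 53
f 51 53 52
f 52 53 54
f 52 54 34
f 53 31 32
f 53 32 54
f 54 32 33
f 54 33 34
f 55 66 60
f 55 60 56
f 55 56 62
f 55 62 65
f 55 65 66
f 56 60 64
f 60 66 59
f 66 65 57
f 65 62 61
f 62 56 63
f 58 64 59
f 58 59 57
f 58 57 61
f 58 61 63
f 58 63 64
f 59 64 60
f 57 59 66
f 61 57 65
f 63 61 62
f 64 63 56
f 68 67 71
f 68 71 69
f 69 71 72
f 69 72 70
f 71 67 73
f 71 73 72
f 72 73 74
f 72 74 70
f 73 67 75
f 73 75 74
f 74 75 76
f 74 76 70
f 75 67 77
f 75 77 76
f 76 77 78
f 76 78 70
f 77 67 79
f 77 79 78
f 78 79 80
f 78 80 70
f 79 67 81
f 79 81 80
f 80 81 82
f 80 82 70
f 81 67 83
f 81 83 82
f 82 83 84
f 82 84 70
f 83 67 85
f 83 85 84
f 84 85 86
f 84 86 70
f 85 67 87
f 85 87 86
f 86 87 88
f 86 88 70
f 87 67 89
f 87 89 88
f 88 89 90
f 88 90 70
f 89 67 91
f 89 91 90
f 90 91 92
f 90 92 70
f 91 67 93
f 91 93 92
f 92 93 94
f 92 94 70
f 93 67 95
f 93 95 94
f 94 95 96
f 94 96 70
f 95 67 68
f 95 68 96
f 96 68 69
f 96 69 70



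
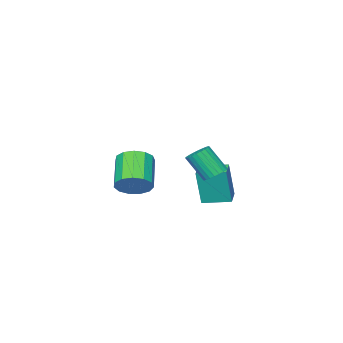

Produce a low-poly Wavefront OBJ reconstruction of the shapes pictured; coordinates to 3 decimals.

v -1.65 2.876 -2.255
v -1.397 2.785 -0.526
v -0.939 3.422 -2.331
v -0.686 3.332 -0.602
v -0.894 1.868 -2.418
v -0.641 1.778 -0.689
v -0.183 2.415 -2.494
v 0.07 2.324 -0.765
v 0.633 4.02 -0.135
v 1.051 4.388 -0.014
v 1.365 3.668 1.095
v 0.947 3.3 0.975
v 0.88 4.48 0.094
v 1.194 3.76 1.204
v 0.671 4.502 0.167
v 0.985 3.782 1.277
v 0.456 4.451 0.195
v 0.771 3.73 1.304
v 0.268 4.334 0.172
v 0.583 3.613 1.282
v 0.136 4.169 0.102
v 0.451 3.448 1.212
v 0.079 3.981 -0.003
v 0.394 3.261 1.107
v 0.107 3.8 -0.129
v 0.422 3.079 0.981
v 0.215 3.652 -0.255
v 0.529 2.932 0.854
v 0.386 3.56 -0.364
v 0.7 2.84 0.746
v 0.595 3.538 -0.437
v 0.909 2.818 0.673
v 0.809 3.59 -0.464
v 1.124 2.869 0.645
v 0.997 3.707 -0.442
v 1.312 2.986 0.668
v 1.129 3.872 -0.372
v 1.444 3.151 0.738
v 1.186 4.059 -0.267
v 1.501 3.339 0.843
v 1.158 4.241 -0.141
v 1.473 3.52 0.969
v 0.659 -0.775 -2.244
v 1.022 -0.438 -1.553
v 0.023 -1.428 -0.545
v -0.339 -1.765 -1.236
v 0.645 -0.162 -1.656
v -0.354 -1.152 -0.648
v 0.272 -0.08 -1.945
v -0.727 -1.07 -0.938
v 0.022 -0.219 -2.329
v -0.977 -1.209 -1.322
v -0.025 -0.535 -2.686
v -1.024 -1.525 -1.679
v 0.145 -0.927 -2.903
v -0.854 -1.917 -1.896
v 0.478 -1.27 -2.91
v -0.521 -2.26 -1.903
v 0.869 -1.457 -2.706
v -0.13 -2.447 -1.698
v 1.194 -1.427 -2.355
v 0.195 -2.417 -1.347
v 1.348 -1.19 -1.968
v 0.349 -2.18 -0.961
v 1.284 -0.821 -1.669
v 0.286 -1.811 -0.662
f 2 4 1
f 5 2 1
f 1 4 3
f 3 5 1
f 2 8 4
f 6 2 5
f 6 8 2
f 4 8 3
f 7 5 3
f 3 8 7
f 7 6 5
f 8 6 7
f 10 9 13
f 10 13 11
f 11 13 14
f 11 14 12
f 13 9 15
f 13 15 14
f 14 15 16
f 14 16 12
f 15 9 17
f 15 17 16
f 16 17 18
f 16 18 12
f 17 9 19
f 17 19 18
f 18 19 20
f 18 20 12
f 19 9 21
f 19 21 20
f 20 21 22
f 20 22 12
f 21 9 23
f 21 23 22
f 22 23 24
f 22 24 12
f 23 9 25
f 23 25 24
f 24 25 26
f 24 26 12
f 25 9 27
f 25 27 26
f 26 27 28
f 26 28 12
f 27 9 29
f 27 29 28
f 28 29 30
f 28 30 12
f 29 9 31
f 29 31 30
f 30 31 32
f 30 32 12
f 31 9 33
f 31 33 32
f 32 33 34
f 32 34 12
f 33 9 35
f 33 35 34
f 34 35 36
f 34 36 12
f 35 9 37
f 35 37 36
f 36 37 38
f 36 38 12
f 37 9 39
f 37 39 38
f 38 39 40
f 38 40 12
f 39 9 41
f 39 41 40
f 40 41 42
f 40 42 12
f 41 9 10
f 41 10 42
f 42 10 11
f 42 11 12
f 44 43 47
f 44 47 45
f 45 47 48
f 45 48 46
f 47 43 49
f 47 49 48
f 48 49 50
f 48 50 46
f 49 43 51
f 49 51 50
f 50 51 52
f 50 52 46
f 51 43 53
f 51 53 52
f 52 53 54
f 52 54 46
f 53 43 55
f 53 55 54
f 54 55 56
f 54 56 46
f 55 43 57
f 55 57 56
f 56 57 58
f 56 58 46
f 57 43 59
f 57 59 58
f 58 59 60
f 58 60 46
f 59 43 61
f 59 61 60
f 60 61 62
f 60 62 46
f 61 43 63
f 61 63 62
f 62 63 64
f 62 64 46
f 63 43 65
f 63 65 64
f 64 65 66
f 64 66 46
f 65 43 44
f 65 44 66
f 66 44 45
f 66 45 46



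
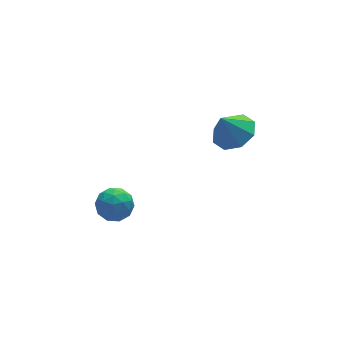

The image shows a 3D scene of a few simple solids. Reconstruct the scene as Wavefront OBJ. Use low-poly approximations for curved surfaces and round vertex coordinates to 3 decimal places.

v 4.103 1.539 -1.157
v 4.563 0.908 -0.908
v 3.617 1.561 -0.203
v 4.83 1.463 -0.785
v 4.67 2.062 -0.879
v 4.179 2.356 -1.136
v 3.643 2.171 -1.405
v 3.376 1.616 -1.529
v 3.535 1.017 -1.434
v 4.027 0.723 -1.177
v -0.621 2.037 -4.155
v 0.065 2.116 -4.296
v -0.365 1.324 -3.304
v 0.321 1.403 -3.445
v -0.047 1.94 -3.175
v -0.205 2.38 -3.702
v -0.095 1.06 -3.898
v -0.253 1.5 -4.425
v 0.39 1.512 -4.137
v 0.42 2.056 -3.69
v -0.72 1.384 -3.91
v -0.69 1.928 -3.463
v -0.301 2.139 -4.301
v 0.001 1.301 -3.299
v -0.216 1.616 -3.141
v 0.187 1.663 -3.224
v -0.459 2.295 -3.951
v -0.056 2.341 -4.034
v -0.122 2.237 -3.375
v -0.244 1.099 -3.566
v 0.159 1.145 -3.649
v -0.487 1.777 -4.376
v -0.084 1.824 -4.459
v -0.178 1.203 -4.225
v 0.294 1.83 -4.29
v 0.444 1.411 -3.789
v 0.2 1.209 -4.056
v 0.107 1.468 -4.365
v 0.311 2.15 -4.027
v 0.462 1.731 -3.527
v 0.245 2.046 -3.369
v 0.152 2.305 -3.678
v 0.502 1.795 -3.934
v -0.762 1.709 -4.073
v -0.611 1.29 -3.573
v -0.452 1.135 -3.922
v -0.545 1.394 -4.231
v -0.744 2.029 -3.811
v -0.594 1.61 -3.31
v -0.407 1.972 -3.235
v -0.5 2.231 -3.544
v -0.802 1.645 -3.666
f 2 1 4
f 2 4 3
f 4 1 5
f 4 5 3
f 5 1 6
f 5 6 3
f 6 1 7
f 6 7 3
f 7 1 8
f 7 8 3
f 8 1 9
f 8 9 3
f 9 1 10
f 9 10 3
f 10 1 2
f 10 2 3
f 11 48 27
f 48 22 51
f 27 51 16
f 48 51 27
f 11 27 23
f 27 16 28
f 23 28 12
f 27 28 23
f 11 23 32
f 23 12 33
f 32 33 18
f 23 33 32
f 11 32 44
f 32 18 47
f 44 47 21
f 32 47 44
f 11 44 48
f 44 21 52
f 48 52 22
f 44 52 48
f 12 28 39
f 28 16 42
f 39 42 20
f 28 42 39
f 16 51 29
f 51 22 50
f 29 50 15
f 51 50 29
f 22 52 49
f 52 21 45
f 49 45 13
f 52 45 49
f 21 47 46
f 47 18 34
f 46 34 17
f 47 34 46
f 18 33 38
f 33 12 35
f 38 35 19
f 33 35 38
f 14 40 26
f 40 20 41
f 26 41 15
f 40 41 26
f 14 26 24
f 26 15 25
f 24 25 13
f 26 25 24
f 14 24 31
f 24 13 30
f 31 30 17
f 24 30 31
f 14 31 36
f 31 17 37
f 36 37 19
f 31 37 36
f 14 36 40
f 36 19 43
f 40 43 20
f 36 43 40
f 15 41 29
f 41 20 42
f 29 42 16
f 41 42 29
f 13 25 49
f 25 15 50
f 49 50 22
f 25 50 49
f 17 30 46
f 30 13 45
f 46 45 21
f 30 45 46
f 19 37 38
f 37 17 34
f 38 34 18
f 37 34 38
f 20 43 39
f 43 19 35
f 39 35 12
f 43 35 39



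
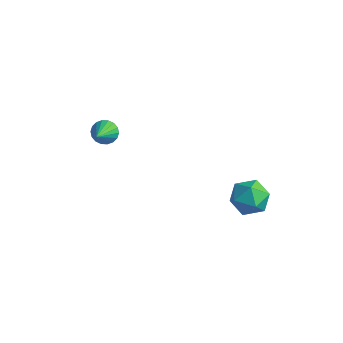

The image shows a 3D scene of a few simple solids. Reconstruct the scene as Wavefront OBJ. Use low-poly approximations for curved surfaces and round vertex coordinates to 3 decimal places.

v 3.217 1.822 1.481
v 3.965 1.615 1.343
v 2.815 0.865 0.737
v 3.563 0.658 0.599
v 3.252 0.557 1.317
v 3.5 1.148 1.776
v 3.28 1.332 0.304
v 3.528 1.923 0.763
v 4.004 1.312 0.615
v 3.987 0.833 1.241
v 2.793 1.647 0.839
v 2.776 1.168 1.465
v -1.314 -0.972 3.368
v -0.892 -0.705 3.403
v -0.766 -1.948 4.192
v -1.013 -0.629 3.574
v -1.194 -0.621 3.704
v -1.398 -0.682 3.767
v -1.586 -0.801 3.752
v -1.72 -0.953 3.66
v -1.773 -1.109 3.511
v -1.736 -1.238 3.333
v -1.615 -1.314 3.163
v -1.435 -1.322 3.033
v -1.23 -1.261 2.969
v -1.042 -1.143 2.985
v -0.909 -0.99 3.076
v -0.855 -0.834 3.226
f 1 12 6
f 1 6 2
f 1 2 8
f 1 8 11
f 1 11 12
f 2 6 10
f 6 12 5
f 12 11 3
f 11 8 7
f 8 2 9
f 4 10 5
f 4 5 3
f 4 3 7
f 4 7 9
f 4 9 10
f 5 10 6
f 3 5 12
f 7 3 11
f 9 7 8
f 10 9 2
f 14 13 16
f 14 16 15
f 16 13 17
f 16 17 15
f 17 13 18
f 17 18 15
f 18 13 19
f 18 19 15
f 19 13 20
f 19 20 15
f 20 13 21
f 20 21 15
f 21 13 22
f 21 22 15
f 22 13 23
f 22 23 15
f 23 13 24
f 23 24 15
f 24 13 25
f 24 25 15
f 25 13 26
f 25 26 15
f 26 13 27
f 26 27 15
f 27 13 28
f 27 28 15
f 28 13 14
f 28 14 15



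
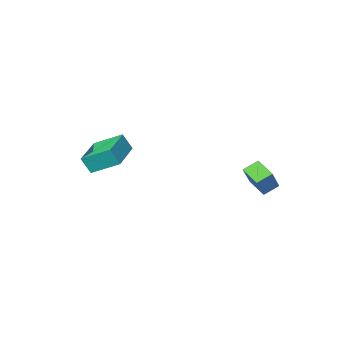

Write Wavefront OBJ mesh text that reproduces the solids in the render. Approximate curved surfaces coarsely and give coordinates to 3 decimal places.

v 1.776 -3.619 3.563
v 2.133 -3.858 4.388
v 3.206 -2.164 3.366
v 3.563 -2.404 4.191
v 2.677 -4.596 2.889
v 3.034 -4.836 3.714
v 4.107 -3.142 2.692
v 4.464 -3.381 3.517
v -1.939 0.096 2.034
v -2.63 0.242 2.471
v -2.071 0.984 1.529
v -2.762 1.129 1.965
v -1.038 0.891 3.195
v -1.729 1.036 3.631
v -1.17 1.778 2.689
v -1.861 1.924 3.126
f 2 4 1
f 5 2 1
f 1 4 3
f 3 5 1
f 2 8 4
f 6 2 5
f 6 8 2
f 4 8 3
f 7 5 3
f 3 8 7
f 7 6 5
f 8 6 7
f 10 12 9
f 13 10 9
f 9 12 11
f 11 13 9
f 10 16 12
f 14 10 13
f 14 16 10
f 12 16 11
f 15 13 11
f 11 16 15
f 15 14 13
f 16 14 15



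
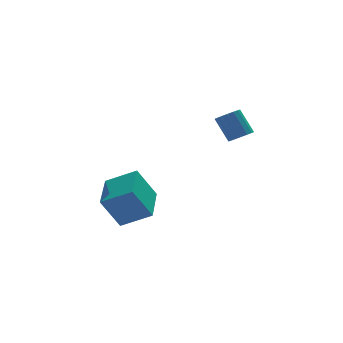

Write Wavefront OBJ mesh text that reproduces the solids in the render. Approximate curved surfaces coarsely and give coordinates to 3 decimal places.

v -4.254 2.385 -1.464
v -5.175 2.505 0.171
v -3.365 4.355 -1.108
v -4.286 4.475 0.527
v -2.934 1.645 -0.667
v -3.855 1.765 0.968
v -2.045 3.615 -0.311
v -2.966 3.735 1.324
v 1.994 3.111 3.055
v 2.623 3.28 3.16
v 2.216 4.038 4.389
v 1.586 3.869 4.285
v 2.496 3.53 2.964
v 2.089 4.287 4.193
v 2.234 3.667 2.793
v 1.827 4.424 4.022
v 1.908 3.655 2.692
v 1.501 4.413 3.921
v 1.605 3.498 2.688
v 1.198 4.256 3.917
v 1.406 3.237 2.783
v 0.999 3.995 4.012
v 1.364 2.942 2.951
v 0.957 3.7 4.18
v 1.491 2.693 3.147
v 1.084 3.45 4.376
v 1.753 2.556 3.318
v 1.346 3.313 4.547
v 2.079 2.567 3.419
v 1.672 3.325 4.648
v 2.382 2.724 3.423
v 1.975 3.482 4.652
v 2.581 2.985 3.328
v 2.174 3.743 4.557
f 2 4 1
f 5 2 1
f 1 4 3
f 3 5 1
f 2 8 4
f 6 2 5
f 6 8 2
f 4 8 3
f 7 5 3
f 3 8 7
f 7 6 5
f 8 6 7
f 10 9 13
f 10 13 11
f 11 13 14
f 11 14 12
f 13 9 15
f 13 15 14
f 14 15 16
f 14 16 12
f 15 9 17
f 15 17 16
f 16 17 18
f 16 18 12
f 17 9 19
f 17 19 18
f 18 19 20
f 18 20 12
f 19 9 21
f 19 21 20
f 20 21 22
f 20 22 12
f 21 9 23
f 21 23 22
f 22 23 24
f 22 24 12
f 23 9 25
f 23 25 24
f 24 25 26
f 24 26 12
f 25 9 27
f 25 27 26
f 26 27 28
f 26 28 12
f 27 9 29
f 27 29 28
f 28 29 30
f 28 30 12
f 29 9 31
f 29 31 30
f 30 31 32
f 30 32 12
f 31 9 33
f 31 33 32
f 32 33 34
f 32 34 12
f 33 9 10
f 33 10 34
f 34 10 11
f 34 11 12



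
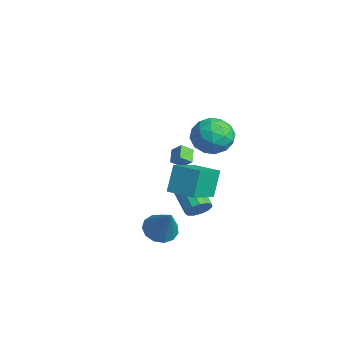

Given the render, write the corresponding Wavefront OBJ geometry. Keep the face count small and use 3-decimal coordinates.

v 0.206 3.194 2.675
v 0.846 3.985 3.328
v 1.834 2.655 1.732
v 2.474 3.446 2.385
v 2.006 2.464 2.913
v 1 2.797 3.496
v 1.68 3.843 1.564
v 0.674 4.176 2.147
v 1.757 4.386 2.642
v 1.959 3.533 3.476
v 0.721 3.107 1.584
v 0.923 2.254 2.418
v 0.383 3.637 3.084
v 2.297 3.003 1.976
v 2.021 2.426 2.286
v 2.398 2.891 2.67
v 0.474 2.939 3.183
v 0.85 3.403 3.567
v 1.531 2.509 3.323
v 1.83 3.237 1.493
v 2.206 3.701 1.877
v 0.282 3.749 2.39
v 0.659 4.214 2.774
v 1.149 4.131 1.737
v 1.295 4.337 3.065
v 2.252 4.02 2.511
v 1.785 4.254 2.028
v 1.194 4.45 2.37
v 1.414 3.836 3.555
v 2.37 3.52 3.001
v 2.095 2.942 3.311
v 1.504 3.138 3.654
v 1.949 4.072 3.152
v 0.31 3.12 2.059
v 1.266 2.804 1.505
v 1.176 3.502 1.406
v 0.585 3.698 1.749
v 0.428 2.62 2.549
v 1.385 2.303 1.995
v 1.486 2.19 2.69
v 0.895 2.386 3.032
v 0.731 2.568 1.908
v -3.83 3.981 -1.893
v -3.904 3.309 -1.41
v -3.322 4.326 -1.335
v -3.396 3.654 -0.852
v -3.084 3.586 -2.328
v -3.158 2.914 -1.845
v -2.576 3.931 -1.77
v -2.65 3.259 -1.287
v 0.286 0.914 -4.425
v 1.004 1.326 -4.948
v 1.494 1.026 -2.675
v 0.692 1.741 -4.759
v 0.251 1.892 -4.464
v -0.18 1.733 -4.156
v -0.462 1.314 -3.934
v -0.507 0.768 -3.868
v -0.301 0.268 -3.978
v 0.092 -0.027 -4.231
v 0.546 -0.023 -4.545
v 0.918 0.278 -4.821
v 1.088 0.781 -4.971
v -0.476 3.405 -4.076
v -0.099 3.304 -3.412
v -1.927 3.255 -2.38
v -2.304 3.355 -3.044
v -0.14 3.733 -3.466
v -1.968 3.684 -2.434
v -0.288 4.057 -3.713
v -2.117 4.008 -2.681
v -0.496 4.174 -4.075
v -2.324 4.125 -3.043
v -0.697 4.047 -4.438
v -2.526 3.998 -3.406
v -0.828 3.716 -4.686
v -2.657 3.667 -3.654
v -0.847 3.286 -4.74
v -2.676 3.237 -3.708
v -0.749 2.894 -4.583
v -2.577 2.844 -3.551
v -0.563 2.663 -4.266
v -2.391 2.614 -3.234
v -0.35 2.669 -3.888
v -2.178 2.619 -2.856
v -0.177 2.908 -3.57
v -2.005 2.858 -2.538
v -0.622 2.812 -2.58
v -1.145 3.404 -1.052
v 0.701 3.705 -2.473
v 0.178 4.298 -0.946
v 0.362 1.242 -1.634
v -0.161 1.835 -0.107
v 1.685 2.136 -1.528
v 1.162 2.728 0
f 1 38 17
f 38 12 41
f 17 41 6
f 38 41 17
f 1 17 13
f 17 6 18
f 13 18 2
f 17 18 13
f 1 13 22
f 13 2 23
f 22 23 8
f 13 23 22
f 1 22 34
f 22 8 37
f 34 37 11
f 22 37 34
f 1 34 38
f 34 11 42
f 38 42 12
f 34 42 38
f 2 18 29
f 18 6 32
f 29 32 10
f 18 32 29
f 6 41 19
f 41 12 40
f 19 40 5
f 41 40 19
f 12 42 39
f 42 11 35
f 39 35 3
f 42 35 39
f 11 37 36
f 37 8 24
f 36 24 7
f 37 24 36
f 8 23 28
f 23 2 25
f 28 25 9
f 23 25 28
f 4 30 16
f 30 10 31
f 16 31 5
f 30 31 16
f 4 16 14
f 16 5 15
f 14 15 3
f 16 15 14
f 4 14 21
f 14 3 20
f 21 20 7
f 14 20 21
f 4 21 26
f 21 7 27
f 26 27 9
f 21 27 26
f 4 26 30
f 26 9 33
f 30 33 10
f 26 33 30
f 5 31 19
f 31 10 32
f 19 32 6
f 31 32 19
f 3 15 39
f 15 5 40
f 39 40 12
f 15 40 39
f 7 20 36
f 20 3 35
f 36 35 11
f 20 35 36
f 9 27 28
f 27 7 24
f 28 24 8
f 27 24 28
f 10 33 29
f 33 9 25
f 29 25 2
f 33 25 29
f 44 46 43
f 47 44 43
f 43 46 45
f 45 47 43
f 44 50 46
f 48 44 47
f 48 50 44
f 46 50 45
f 49 47 45
f 45 50 49
f 49 48 47
f 50 48 49
f 52 51 54
f 52 54 53
f 54 51 55
f 54 55 53
f 55 51 56
f 55 56 53
f 56 51 57
f 56 57 53
f 57 51 58
f 57 58 53
f 58 51 59
f 58 59 53
f 59 51 60
f 59 60 53
f 60 51 61
f 60 61 53
f 61 51 62
f 61 62 53
f 62 51 63
f 62 63 53
f 63 51 52
f 63 52 53
f 65 64 68
f 65 68 66
f 66 68 69
f 66 69 67
f 68 64 70
f 68 70 69
f 69 70 71
f 69 71 67
f 70 64 72
f 70 72 71
f 71 72 73
f 71 73 67
f 72 64 74
f 72 74 73
f 73 74 75
f 73 75 67
f 74 64 76
f 74 76 75
f 75 76 77
f 75 77 67
f 76 64 78
f 76 78 77
f 77 78 79
f 77 79 67
f 78 64 80
f 78 80 79
f 79 80 81
f 79 81 67
f 80 64 82
f 80 82 81
f 81 82 83
f 81 83 67
f 82 64 84
f 82 84 83
f 83 84 85
f 83 85 67
f 84 64 86
f 84 86 85
f 85 86 87
f 85 87 67
f 86 64 65
f 86 65 87
f 87 65 66
f 87 66 67
f 89 91 88
f 92 89 88
f 88 91 90
f 90 92 88
f 89 95 91
f 93 89 92
f 93 95 89
f 91 95 90
f 94 92 90
f 90 95 94
f 94 93 92
f 95 93 94



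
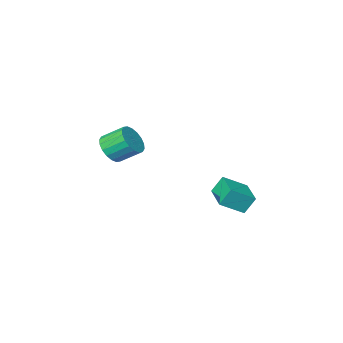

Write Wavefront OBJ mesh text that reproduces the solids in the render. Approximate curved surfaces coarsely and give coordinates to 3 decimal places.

v -0.01 2.661 -1.927
v 1.116 2.325 -1.243
v 0.511 4.224 -2.017
v 1.637 3.888 -1.333
v 0.463 2.452 -2.807
v 1.589 2.116 -2.123
v 0.984 4.015 -2.897
v 2.11 3.679 -2.213
v 4.166 -2.835 -0.749
v 4.439 -3.263 -0.03
v 3.646 -2.494 0.728
v 3.374 -2.065 0.009
v 4.696 -2.969 -0.059
v 3.903 -2.2 0.699
v 4.848 -2.649 -0.225
v 4.055 -1.88 0.534
v 4.866 -2.365 -0.494
v 4.073 -1.596 0.264
v 4.745 -2.174 -0.814
v 3.952 -1.405 -0.056
v 4.509 -2.114 -1.121
v 3.716 -1.345 -0.363
v 4.206 -2.197 -1.355
v 3.413 -1.428 -0.596
v 3.894 -2.406 -1.468
v 3.101 -1.637 -0.71
v 3.637 -2.7 -1.439
v 2.844 -1.931 -0.681
v 3.485 -3.02 -1.274
v 2.692 -2.251 -0.515
v 3.467 -3.304 -1.004
v 2.674 -2.535 -0.246
v 3.588 -3.495 -0.684
v 2.795 -2.726 0.074
v 3.824 -3.555 -0.377
v 3.031 -2.786 0.381
v 4.127 -3.472 -0.144
v 3.334 -2.703 0.615
f 2 4 1
f 5 2 1
f 1 4 3
f 3 5 1
f 2 8 4
f 6 2 5
f 6 8 2
f 4 8 3
f 7 5 3
f 3 8 7
f 7 6 5
f 8 6 7
f 10 9 13
f 10 13 11
f 11 13 14
f 11 14 12
f 13 9 15
f 13 15 14
f 14 15 16
f 14 16 12
f 15 9 17
f 15 17 16
f 16 17 18
f 16 18 12
f 17 9 19
f 17 19 18
f 18 19 20
f 18 20 12
f 19 9 21
f 19 21 20
f 20 21 22
f 20 22 12
f 21 9 23
f 21 23 22
f 22 23 24
f 22 24 12
f 23 9 25
f 23 25 24
f 24 25 26
f 24 26 12
f 25 9 27
f 25 27 26
f 26 27 28
f 26 28 12
f 27 9 29
f 27 29 28
f 28 29 30
f 28 30 12
f 29 9 31
f 29 31 30
f 30 31 32
f 30 32 12
f 31 9 33
f 31 33 32
f 32 33 34
f 32 34 12
f 33 9 35
f 33 35 34
f 34 35 36
f 34 36 12
f 35 9 37
f 35 37 36
f 36 37 38
f 36 38 12
f 37 9 10
f 37 10 38
f 38 10 11
f 38 11 12



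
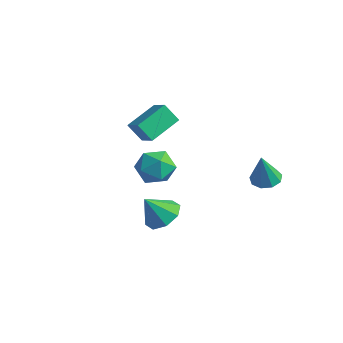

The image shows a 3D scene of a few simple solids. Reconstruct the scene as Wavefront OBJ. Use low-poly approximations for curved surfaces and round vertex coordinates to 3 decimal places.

v -2.023 0.119 4.013
v -1.988 2.039 4.729
v -3.131 0.394 3.33
v -3.096 2.314 4.046
v -1.304 0.486 2.994
v -1.269 2.406 3.71
v -2.412 0.761 2.311
v -2.377 2.681 3.027
v -2.139 1.1 -0.354
v -1.563 1.985 0.278
v -1.417 -0.265 0.902
v -0.841 0.62 1.534
v -2.069 0.547 1.557
v -2.515 1.391 0.781
v -0.465 0.329 0.399
v -0.911 1.173 -0.377
v -0.528 1.509 0.743
v -1.52 1.643 1.459
v -1.46 0.077 -0.279
v -2.452 0.211 0.437
v 3.927 3.679 1.143
v 4.713 3.33 1.016
v 4.013 3.181 3.057
v 4.767 3.904 1.163
v 4.427 4.373 1.301
v 3.854 4.517 1.364
v 3.314 4.27 1.324
v 3.061 3.746 1.199
v 3.213 3.191 1.048
v 3.699 2.864 0.941
v 4.292 2.919 0.928
v 3.387 -3.235 1.639
v 4.288 -3.832 1.642
v 2.873 -4.005 2.981
v 4.37 -3.132 2.075
v 3.877 -2.493 2.253
v 3.097 -2.289 2.071
v 2.487 -2.639 1.636
v 2.405 -3.338 1.203
v 2.898 -3.977 1.026
v 3.678 -4.182 1.208
f 2 4 1
f 5 2 1
f 1 4 3
f 3 5 1
f 2 8 4
f 6 2 5
f 6 8 2
f 4 8 3
f 7 5 3
f 3 8 7
f 7 6 5
f 8 6 7
f 9 20 14
f 9 14 10
f 9 10 16
f 9 16 19
f 9 19 20
f 10 14 18
f 14 20 13
f 20 19 11
f 19 16 15
f 16 10 17
f 12 18 13
f 12 13 11
f 12 11 15
f 12 15 17
f 12 17 18
f 13 18 14
f 11 13 20
f 15 11 19
f 17 15 16
f 18 17 10
f 22 21 24
f 22 24 23
f 24 21 25
f 24 25 23
f 25 21 26
f 25 26 23
f 26 21 27
f 26 27 23
f 27 21 28
f 27 28 23
f 28 21 29
f 28 29 23
f 29 21 30
f 29 30 23
f 30 21 31
f 30 31 23
f 31 21 22
f 31 22 23
f 33 32 35
f 33 35 34
f 35 32 36
f 35 36 34
f 36 32 37
f 36 37 34
f 37 32 38
f 37 38 34
f 38 32 39
f 38 39 34
f 39 32 40
f 39 40 34
f 40 32 41
f 40 41 34
f 41 32 33
f 41 33 34



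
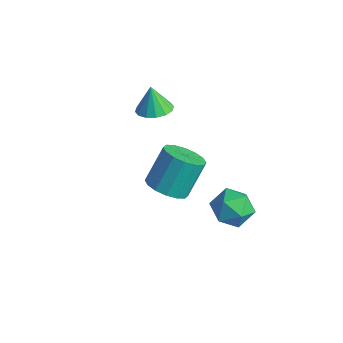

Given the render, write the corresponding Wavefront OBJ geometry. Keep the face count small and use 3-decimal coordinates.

v -0.794 -0.747 -4.272
v -0.178 -0.642 -3.709
v -1.342 -1.718 -3.491
v -0.726 -1.613 -2.928
v -1.304 -1.011 -3.038
v -0.965 -0.411 -3.521
v -0.555 -1.949 -3.679
v -0.216 -1.349 -4.162
v -0.031 -1.385 -3.342
v -0.493 -0.804 -2.946
v -1.027 -1.556 -4.254
v -1.489 -0.975 -3.858
v -3.664 -2.255 0.344
v -3.104 -1.935 0.481
v -3.936 -2.205 1.336
v -3.33 -1.69 0.407
v -3.645 -1.596 0.315
v -3.966 -1.679 0.232
v -4.206 -1.916 0.179
v -4.301 -2.244 0.169
v -4.225 -2.575 0.207
v -3.999 -2.821 0.281
v -3.683 -2.914 0.372
v -3.363 -2.831 0.456
v -3.123 -2.594 0.509
v -3.028 -2.266 0.518
v -0.651 -4.084 -0.373
v -0.108 -3.628 -0.646
v -0.207 -2.8 0.54
v -0.749 -3.256 0.813
v -0.445 -3.476 -0.78
v -0.544 -2.648 0.406
v -0.838 -3.488 -0.805
v -0.937 -2.659 0.381
v -1.18 -3.659 -0.714
v -1.279 -2.83 0.472
v -1.38 -3.944 -0.532
v -1.479 -3.116 0.654
v -1.385 -4.267 -0.307
v -1.484 -3.438 0.879
v -1.193 -4.54 -0.1
v -1.292 -3.712 1.086
v -0.856 -4.692 0.034
v -0.955 -3.864 1.22
v -0.463 -4.681 0.059
v -0.562 -3.852 1.245
v -0.121 -4.51 -0.032
v -0.22 -3.681 1.154
v 0.079 -4.224 -0.214
v -0.02 -3.396 0.972
v 0.084 -3.902 -0.439
v -0.015 -3.073 0.747
f 1 12 6
f 1 6 2
f 1 2 8
f 1 8 11
f 1 11 12
f 2 6 10
f 6 12 5
f 12 11 3
f 11 8 7
f 8 2 9
f 4 10 5
f 4 5 3
f 4 3 7
f 4 7 9
f 4 9 10
f 5 10 6
f 3 5 12
f 7 3 11
f 9 7 8
f 10 9 2
f 14 13 16
f 14 16 15
f 16 13 17
f 16 17 15
f 17 13 18
f 17 18 15
f 18 13 19
f 18 19 15
f 19 13 20
f 19 20 15
f 20 13 21
f 20 21 15
f 21 13 22
f 21 22 15
f 22 13 23
f 22 23 15
f 23 13 24
f 23 24 15
f 24 13 25
f 24 25 15
f 25 13 26
f 25 26 15
f 26 13 14
f 26 14 15
f 28 27 31
f 28 31 29
f 29 31 32
f 29 32 30
f 31 27 33
f 31 33 32
f 32 33 34
f 32 34 30
f 33 27 35
f 33 35 34
f 34 35 36
f 34 36 30
f 35 27 37
f 35 37 36
f 36 37 38
f 36 38 30
f 37 27 39
f 37 39 38
f 38 39 40
f 38 40 30
f 39 27 41
f 39 41 40
f 40 41 42
f 40 42 30
f 41 27 43
f 41 43 42
f 42 43 44
f 42 44 30
f 43 27 45
f 43 45 44
f 44 45 46
f 44 46 30
f 45 27 47
f 45 47 46
f 46 47 48
f 46 48 30
f 47 27 49
f 47 49 48
f 48 49 50
f 48 50 30
f 49 27 51
f 49 51 50
f 50 51 52
f 50 52 30
f 51 27 28
f 51 28 52
f 52 28 29
f 52 29 30



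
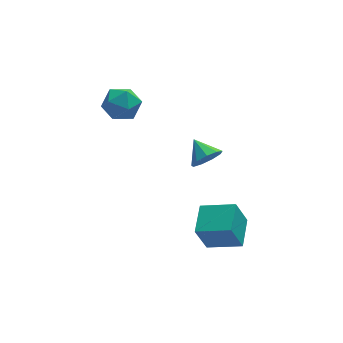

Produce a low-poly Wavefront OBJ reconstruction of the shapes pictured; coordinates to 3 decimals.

v 2.543 -4.176 -4.675
v 1.832 -4.297 -2.863
v 3.275 -2.458 -4.272
v 2.564 -2.579 -2.461
v 4.316 -5.081 -4.039
v 3.605 -5.202 -2.228
v 5.048 -3.363 -3.637
v 4.337 -3.484 -1.825
v 3.712 0.296 -1.302
v 4.622 0.377 -0.872
v 3.268 1.544 -0.598
v 4.615 0.715 -1.475
v 4.185 0.857 -1.997
v 3.534 0.736 -2.194
v 2.966 0.41 -1.974
v 2.748 0.03 -1.439
v 2.98 -0.225 -0.841
v 3.555 -0.236 -0.458
v 4.204 0.002 -0.471
v -0.677 4.021 1.753
v 0.188 3.81 2.602
v -1.228 2.11 1.838
v -0.363 1.899 2.687
v -1.343 2.59 2.965
v -1.002 3.771 2.913
v -0.038 2.149 1.527
v 0.303 3.33 1.475
v 0.583 2.653 2.463
v -0.224 2.925 3.351
v -0.816 2.995 1.089
v -1.623 3.267 1.977
f 2 4 1
f 5 2 1
f 1 4 3
f 3 5 1
f 2 8 4
f 6 2 5
f 6 8 2
f 4 8 3
f 7 5 3
f 3 8 7
f 7 6 5
f 8 6 7
f 10 9 12
f 10 12 11
f 12 9 13
f 12 13 11
f 13 9 14
f 13 14 11
f 14 9 15
f 14 15 11
f 15 9 16
f 15 16 11
f 16 9 17
f 16 17 11
f 17 9 18
f 17 18 11
f 18 9 19
f 18 19 11
f 19 9 10
f 19 10 11
f 20 31 25
f 20 25 21
f 20 21 27
f 20 27 30
f 20 30 31
f 21 25 29
f 25 31 24
f 31 30 22
f 30 27 26
f 27 21 28
f 23 29 24
f 23 24 22
f 23 22 26
f 23 26 28
f 23 28 29
f 24 29 25
f 22 24 31
f 26 22 30
f 28 26 27
f 29 28 21



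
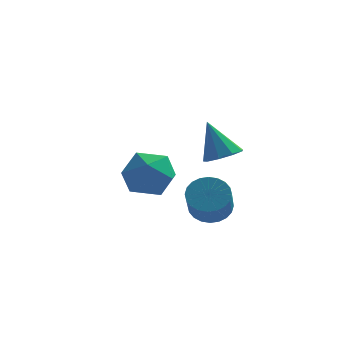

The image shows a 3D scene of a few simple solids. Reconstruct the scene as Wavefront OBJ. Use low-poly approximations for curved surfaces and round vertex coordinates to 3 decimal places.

v -1.678 4.642 1.268
v -0.948 3.818 1.769
v -2.312 3.302 -0.009
v -1.582 2.478 0.492
v -2.539 2.892 1.105
v -2.147 3.721 1.895
v -1.113 3.399 -0.135
v -0.721 4.228 0.655
v -0.599 3.05 0.903
v -1.481 2.737 1.669
v -1.779 4.383 0.091
v -2.661 4.07 0.857
v 1.397 0.324 0.758
v 1.917 0.779 1.218
v 2.083 -0.529 2.323
v 1.563 -0.984 1.862
v 1.631 0.855 1.351
v 1.797 -0.453 2.456
v 1.31 0.85 1.394
v 1.476 -0.458 2.498
v 1.002 0.765 1.339
v 1.169 -0.543 2.444
v 0.755 0.613 1.197
v 0.921 -0.695 2.301
v 0.605 0.417 0.987
v 0.771 -0.891 2.092
v 0.575 0.207 0.743
v 0.741 -1.101 1.847
v 0.671 0.014 0.5
v 0.837 -1.293 1.605
v 0.877 -0.131 0.297
v 1.043 -1.439 1.402
v 1.163 -0.207 0.164
v 1.329 -1.515 1.269
v 1.484 -0.202 0.122
v 1.65 -1.51 1.226
v 1.791 -0.117 0.176
v 1.958 -1.425 1.281
v 2.039 0.035 0.319
v 2.205 -1.273 1.423
v 2.189 0.231 0.528
v 2.355 -1.077 1.633
v 2.219 0.441 0.773
v 2.385 -0.867 1.877
v 2.123 0.633 1.015
v 2.289 -0.674 2.12
v 1.615 1.631 2.789
v 2.33 1.532 3.112
v 0.945 1.889 4.351
v 2.251 2.053 2.992
v 1.875 2.376 2.777
v 1.378 2.351 2.567
v 0.991 1.988 2.462
v 0.897 1.458 2.509
v 1.139 1.009 2.687
v 1.603 0.85 2.913
v 2.074 1.057 3.08
f 1 12 6
f 1 6 2
f 1 2 8
f 1 8 11
f 1 11 12
f 2 6 10
f 6 12 5
f 12 11 3
f 11 8 7
f 8 2 9
f 4 10 5
f 4 5 3
f 4 3 7
f 4 7 9
f 4 9 10
f 5 10 6
f 3 5 12
f 7 3 11
f 9 7 8
f 10 9 2
f 14 13 17
f 14 17 15
f 15 17 18
f 15 18 16
f 17 13 19
f 17 19 18
f 18 19 20
f 18 20 16
f 19 13 21
f 19 21 20
f 20 21 22
f 20 22 16
f 21 13 23
f 21 23 22
f 22 23 24
f 22 24 16
f 23 13 25
f 23 25 24
f 24 25 26
f 24 26 16
f 25 13 27
f 25 27 26
f 26 27 28
f 26 28 16
f 27 13 29
f 27 29 28
f 28 29 30
f 28 30 16
f 29 13 31
f 29 31 30
f 30 31 32
f 30 32 16
f 31 13 33
f 31 33 32
f 32 33 34
f 32 34 16
f 33 13 35
f 33 35 34
f 34 35 36
f 34 36 16
f 35 13 37
f 35 37 36
f 36 37 38
f 36 38 16
f 37 13 39
f 37 39 38
f 38 39 40
f 38 40 16
f 39 13 41
f 39 41 40
f 40 41 42
f 40 42 16
f 41 13 43
f 41 43 42
f 42 43 44
f 42 44 16
f 43 13 45
f 43 45 44
f 44 45 46
f 44 46 16
f 45 13 14
f 45 14 46
f 46 14 15
f 46 15 16
f 48 47 50
f 48 50 49
f 50 47 51
f 50 51 49
f 51 47 52
f 51 52 49
f 52 47 53
f 52 53 49
f 53 47 54
f 53 54 49
f 54 47 55
f 54 55 49
f 55 47 56
f 55 56 49
f 56 47 57
f 56 57 49
f 57 47 48
f 57 48 49

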